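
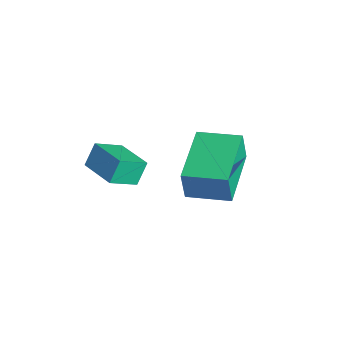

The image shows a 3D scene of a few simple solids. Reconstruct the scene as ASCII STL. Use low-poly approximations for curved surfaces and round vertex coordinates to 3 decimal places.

solid 
facet normal -0.782 0.622 0.029
outer loop
vertex -4.187 0.108 -1.007
vertex -3.299 1.216 -0.841
vertex -4.133 0.226 -2.08
endloop
endfacet
facet normal -0.621 -0.775 -0.116
outer loop
vertex -2.521 -1.056 -2.139
vertex -4.187 0.108 -1.007
vertex -4.133 0.226 -2.08
endloop
endfacet
facet normal -0.782 0.622 0.029
outer loop
vertex -4.133 0.226 -2.08
vertex -3.299 1.216 -0.841
vertex -3.245 1.334 -1.913
endloop
endfacet
facet normal 0.050 0.109 -0.993
outer loop
vertex -3.245 1.334 -1.913
vertex -2.521 -1.056 -2.139
vertex -4.133 0.226 -2.08
endloop
endfacet
facet normal -0.050 -0.109 0.993
outer loop
vertex -4.187 0.108 -1.007
vertex -1.687 -0.066 -0.9
vertex -3.299 1.216 -0.841
endloop
endfacet
facet normal -0.621 -0.775 -0.117
outer loop
vertex -2.575 -1.174 -1.067
vertex -4.187 0.108 -1.007
vertex -2.521 -1.056 -2.139
endloop
endfacet
facet normal -0.050 -0.109 0.993
outer loop
vertex -2.575 -1.174 -1.067
vertex -1.687 -0.066 -0.9
vertex -4.187 0.108 -1.007
endloop
endfacet
facet normal 0.621 0.775 0.117
outer loop
vertex -3.299 1.216 -0.841
vertex -1.687 -0.066 -0.9
vertex -3.245 1.334 -1.913
endloop
endfacet
facet normal 0.050 0.109 -0.993
outer loop
vertex -1.633 0.052 -1.973
vertex -2.521 -1.056 -2.139
vertex -3.245 1.334 -1.913
endloop
endfacet
facet normal 0.621 0.775 0.116
outer loop
vertex -3.245 1.334 -1.913
vertex -1.687 -0.066 -0.9
vertex -1.633 0.052 -1.973
endloop
endfacet
facet normal 0.782 -0.622 -0.029
outer loop
vertex -1.633 0.052 -1.973
vertex -2.575 -1.174 -1.067
vertex -2.521 -1.056 -2.139
endloop
endfacet
facet normal 0.782 -0.622 -0.029
outer loop
vertex -1.687 -0.066 -0.9
vertex -2.575 -1.174 -1.067
vertex -1.633 0.052 -1.973
endloop
endfacet
facet normal -0.962 -0.206 -0.178
outer loop
vertex -4.022 -3.606 -0.821
vertex -4.239 -3.174 -0.147
vertex -4.103 -2.712 -1.421
endloop
endfacet
facet normal 0.261 -0.522 -0.812
outer loop
vertex -2.861 -2.446 -1.193
vertex -4.022 -3.606 -0.821
vertex -4.103 -2.712 -1.421
endloop
endfacet
facet normal -0.962 -0.206 -0.177
outer loop
vertex -4.103 -2.712 -1.421
vertex -4.239 -3.174 -0.147
vertex -4.32 -2.279 -0.747
endloop
endfacet
facet normal -0.075 0.828 -0.556
outer loop
vertex -4.32 -2.279 -0.747
vertex -2.861 -2.446 -1.193
vertex -4.103 -2.712 -1.421
endloop
endfacet
facet normal 0.075 -0.828 0.555
outer loop
vertex -4.022 -3.606 -0.821
vertex -2.997 -2.908 0.081
vertex -4.239 -3.174 -0.147
endloop
endfacet
facet normal 0.260 -0.521 -0.813
outer loop
vertex -2.78 -3.341 -0.593
vertex -4.022 -3.606 -0.821
vertex -2.861 -2.446 -1.193
endloop
endfacet
facet normal 0.075 -0.828 0.556
outer loop
vertex -2.78 -3.341 -0.593
vertex -2.997 -2.908 0.081
vertex -4.022 -3.606 -0.821
endloop
endfacet
facet normal -0.261 0.521 0.813
outer loop
vertex -4.239 -3.174 -0.147
vertex -2.997 -2.908 0.081
vertex -4.32 -2.279 -0.747
endloop
endfacet
facet normal -0.075 0.828 -0.555
outer loop
vertex -3.078 -2.014 -0.519
vertex -2.861 -2.446 -1.193
vertex -4.32 -2.279 -0.747
endloop
endfacet
facet normal -0.260 0.522 0.812
outer loop
vertex -4.32 -2.279 -0.747
vertex -2.997 -2.908 0.081
vertex -3.078 -2.014 -0.519
endloop
endfacet
facet normal 0.962 0.206 0.178
outer loop
vertex -3.078 -2.014 -0.519
vertex -2.78 -3.341 -0.593
vertex -2.861 -2.446 -1.193
endloop
endfacet
facet normal 0.962 0.206 0.177
outer loop
vertex -2.997 -2.908 0.081
vertex -2.78 -3.341 -0.593
vertex -3.078 -2.014 -0.519
endloop
endfacet

endsolid


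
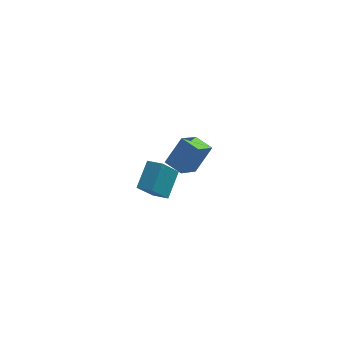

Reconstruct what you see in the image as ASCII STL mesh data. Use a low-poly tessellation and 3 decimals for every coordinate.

solid 
facet normal -0.497 -0.371 0.785
outer loop
vertex 0.751 -3.865 2.992
vertex -0.047 -3.365 2.723
vertex 0.237 -5.2 2.036
endloop
endfacet
facet normal 0.815 -0.510 0.275
outer loop
vertex 1.047 -4.595 0.757
vertex 0.751 -3.865 2.992
vertex 0.237 -5.2 2.036
endloop
endfacet
facet normal -0.497 -0.371 0.785
outer loop
vertex 0.237 -5.2 2.036
vertex -0.047 -3.365 2.723
vertex -0.561 -4.699 1.767
endloop
endfacet
facet normal -0.299 -0.775 -0.556
outer loop
vertex -0.561 -4.699 1.767
vertex 1.047 -4.595 0.757
vertex 0.237 -5.2 2.036
endloop
endfacet
facet normal 0.299 0.776 0.556
outer loop
vertex 0.751 -3.865 2.992
vertex 0.763 -2.76 1.444
vertex -0.047 -3.365 2.723
endloop
endfacet
facet normal 0.815 -0.511 0.275
outer loop
vertex 1.561 -3.261 1.713
vertex 0.751 -3.865 2.992
vertex 1.047 -4.595 0.757
endloop
endfacet
facet normal 0.299 0.775 0.556
outer loop
vertex 1.561 -3.261 1.713
vertex 0.763 -2.76 1.444
vertex 0.751 -3.865 2.992
endloop
endfacet
facet normal -0.815 0.511 -0.274
outer loop
vertex -0.047 -3.365 2.723
vertex 0.763 -2.76 1.444
vertex -0.561 -4.699 1.767
endloop
endfacet
facet normal -0.299 -0.776 -0.556
outer loop
vertex 0.249 -4.095 0.488
vertex 1.047 -4.595 0.757
vertex -0.561 -4.699 1.767
endloop
endfacet
facet normal -0.815 0.511 -0.275
outer loop
vertex -0.561 -4.699 1.767
vertex 0.763 -2.76 1.444
vertex 0.249 -4.095 0.488
endloop
endfacet
facet normal 0.497 0.371 -0.785
outer loop
vertex 0.249 -4.095 0.488
vertex 1.561 -3.261 1.713
vertex 1.047 -4.595 0.757
endloop
endfacet
facet normal 0.497 0.370 -0.785
outer loop
vertex 0.763 -2.76 1.444
vertex 1.561 -3.261 1.713
vertex 0.249 -4.095 0.488
endloop
endfacet
facet normal -0.745 0.648 0.160
outer loop
vertex 1.629 2.626 -1.159
vertex 2.412 3.766 -2.13
vertex 0.712 1.951 -2.693
endloop
endfacet
facet normal -0.464 -0.675 0.574
outer loop
vertex 1.628 1.154 -2.89
vertex 1.629 2.626 -1.159
vertex 0.712 1.951 -2.693
endloop
endfacet
facet normal -0.745 0.648 0.160
outer loop
vertex 0.712 1.951 -2.693
vertex 2.412 3.766 -2.13
vertex 1.495 3.091 -3.663
endloop
endfacet
facet normal -0.480 -0.353 -0.803
outer loop
vertex 1.495 3.091 -3.663
vertex 1.628 1.154 -2.89
vertex 0.712 1.951 -2.693
endloop
endfacet
facet normal 0.480 0.354 0.803
outer loop
vertex 1.629 2.626 -1.159
vertex 3.328 2.969 -2.327
vertex 2.412 3.766 -2.13
endloop
endfacet
facet normal -0.463 -0.675 0.574
outer loop
vertex 2.545 1.829 -1.357
vertex 1.629 2.626 -1.159
vertex 1.628 1.154 -2.89
endloop
endfacet
facet normal 0.481 0.353 0.803
outer loop
vertex 2.545 1.829 -1.357
vertex 3.328 2.969 -2.327
vertex 1.629 2.626 -1.159
endloop
endfacet
facet normal 0.464 0.675 -0.574
outer loop
vertex 2.412 3.766 -2.13
vertex 3.328 2.969 -2.327
vertex 1.495 3.091 -3.663
endloop
endfacet
facet normal -0.481 -0.353 -0.802
outer loop
vertex 2.411 2.294 -3.861
vertex 1.628 1.154 -2.89
vertex 1.495 3.091 -3.663
endloop
endfacet
facet normal 0.463 0.675 -0.574
outer loop
vertex 1.495 3.091 -3.663
vertex 3.328 2.969 -2.327
vertex 2.411 2.294 -3.861
endloop
endfacet
facet normal 0.745 -0.648 -0.160
outer loop
vertex 2.411 2.294 -3.861
vertex 2.545 1.829 -1.357
vertex 1.628 1.154 -2.89
endloop
endfacet
facet normal 0.745 -0.648 -0.160
outer loop
vertex 3.328 2.969 -2.327
vertex 2.545 1.829 -1.357
vertex 2.411 2.294 -3.861
endloop
endfacet

endsolid


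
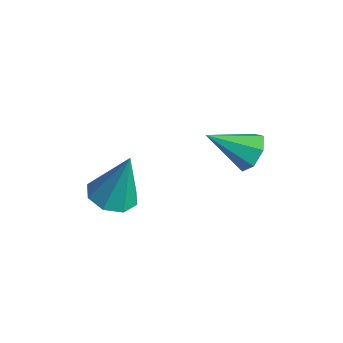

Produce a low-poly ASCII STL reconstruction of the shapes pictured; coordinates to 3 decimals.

solid 
facet normal -0.155 -0.253 -0.955
outer loop
vertex -0.347 -3.999 1.932
vertex -0.798 -3.311 1.823
vertex 0.005 -3.505 1.744
endloop
endfacet
facet normal 0.816 -0.439 0.375
outer loop
vertex -0.347 -3.999 1.932
vertex 0.005 -3.505 1.744
vertex -0.502 -2.829 3.637
endloop
endfacet
facet normal -0.155 -0.255 -0.954
outer loop
vertex 0.005 -3.505 1.744
vertex -0.798 -3.311 1.823
vertex -0.114 -2.897 1.601
endloop
endfacet
facet normal 0.958 0.229 0.175
outer loop
vertex 0.005 -3.505 1.744
vertex -0.114 -2.897 1.601
vertex -0.502 -2.829 3.637
endloop
endfacet
facet normal -0.156 -0.254 -0.955
outer loop
vertex -0.114 -2.897 1.601
vertex -0.798 -3.311 1.823
vertex -0.633 -2.532 1.589
endloop
endfacet
facet normal 0.572 0.816 0.082
outer loop
vertex -0.114 -2.897 1.601
vertex -0.633 -2.532 1.589
vertex -0.502 -2.829 3.637
endloop
endfacet
facet normal -0.156 -0.254 -0.955
outer loop
vertex -0.633 -2.532 1.589
vertex -0.798 -3.311 1.823
vertex -1.25 -2.623 1.714
endloop
endfacet
facet normal -0.115 0.982 0.150
outer loop
vertex -0.633 -2.532 1.589
vertex -1.25 -2.623 1.714
vertex -0.502 -2.829 3.637
endloop
endfacet
facet normal -0.156 -0.254 -0.954
outer loop
vertex -1.25 -2.623 1.714
vertex -0.798 -3.311 1.823
vertex -1.601 -3.117 1.903
endloop
endfacet
facet normal -0.700 0.628 0.340
outer loop
vertex -1.25 -2.623 1.714
vertex -1.601 -3.117 1.903
vertex -0.502 -2.829 3.637
endloop
endfacet
facet normal -0.156 -0.254 -0.955
outer loop
vertex -1.601 -3.117 1.903
vertex -0.798 -3.311 1.823
vertex -1.482 -3.725 2.045
endloop
endfacet
facet normal -0.841 -0.039 0.539
outer loop
vertex -1.601 -3.117 1.903
vertex -1.482 -3.725 2.045
vertex -0.502 -2.829 3.637
endloop
endfacet
facet normal -0.156 -0.254 -0.955
outer loop
vertex -1.482 -3.725 2.045
vertex -0.798 -3.311 1.823
vertex -0.963 -4.09 2.057
endloop
endfacet
facet normal -0.455 -0.626 0.633
outer loop
vertex -1.482 -3.725 2.045
vertex -0.963 -4.09 2.057
vertex -0.502 -2.829 3.637
endloop
endfacet
facet normal -0.156 -0.254 -0.955
outer loop
vertex -0.963 -4.09 2.057
vertex -0.798 -3.311 1.823
vertex -0.347 -3.999 1.932
endloop
endfacet
facet normal 0.232 -0.792 0.565
outer loop
vertex -0.963 -4.09 2.057
vertex -0.347 -3.999 1.932
vertex -0.502 -2.829 3.637
endloop
endfacet
facet normal 0.518 0.658 -0.547
outer loop
vertex 1.742 0.424 3.691
vertex 1.235 0.399 3.181
vertex 1.278 0.838 3.75
endloop
endfacet
facet normal 0.205 0.091 0.975
outer loop
vertex 1.742 0.424 3.691
vertex 1.278 0.838 3.75
vertex 0.385 -0.679 4.079
endloop
endfacet
facet normal 0.519 0.657 -0.546
outer loop
vertex 1.278 0.838 3.75
vertex 1.235 0.399 3.181
vertex 0.782 0.922 3.38
endloop
endfacet
facet normal -0.485 0.448 0.751
outer loop
vertex 1.278 0.838 3.75
vertex 0.782 0.922 3.38
vertex 0.385 -0.679 4.079
endloop
endfacet
facet normal 0.518 0.657 -0.548
outer loop
vertex 0.782 0.922 3.38
vertex 1.235 0.399 3.181
vertex 0.626 0.612 2.861
endloop
endfacet
facet normal -0.951 0.286 0.115
outer loop
vertex 0.782 0.922 3.38
vertex 0.626 0.612 2.861
vertex 0.385 -0.679 4.079
endloop
endfacet
facet normal 0.518 0.657 -0.548
outer loop
vertex 0.626 0.612 2.861
vertex 1.235 0.399 3.181
vertex 0.929 0.141 2.582
endloop
endfacet
facet normal -0.846 -0.273 -0.457
outer loop
vertex 0.626 0.612 2.861
vertex 0.929 0.141 2.582
vertex 0.385 -0.679 4.079
endloop
endfacet
facet normal 0.518 0.657 -0.548
outer loop
vertex 0.929 0.141 2.582
vertex 1.235 0.399 3.181
vertex 1.462 -0.135 2.755
endloop
endfacet
facet normal -0.246 -0.810 -0.533
outer loop
vertex 0.929 0.141 2.582
vertex 1.462 -0.135 2.755
vertex 0.385 -0.679 4.079
endloop
endfacet
facet normal 0.518 0.657 -0.548
outer loop
vertex 1.462 -0.135 2.755
vertex 1.235 0.399 3.181
vertex 1.824 -0.009 3.248
endloop
endfacet
facet normal 0.395 -0.917 -0.056
outer loop
vertex 1.462 -0.135 2.755
vertex 1.824 -0.009 3.248
vertex 0.385 -0.679 4.079
endloop
endfacet
facet normal 0.518 0.658 -0.547
outer loop
vertex 1.824 -0.009 3.248
vertex 1.235 0.399 3.181
vertex 1.742 0.424 3.691
endloop
endfacet
facet normal 0.596 -0.517 0.615
outer loop
vertex 1.824 -0.009 3.248
vertex 1.742 0.424 3.691
vertex 0.385 -0.679 4.079
endloop
endfacet

endsolid


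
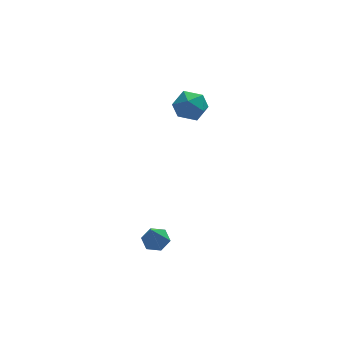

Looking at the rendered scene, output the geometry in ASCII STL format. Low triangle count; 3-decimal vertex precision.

solid 
facet normal 0.211 0.439 -0.873
outer loop
vertex -3.008 -3.5 -4.348
vertex -3.679 -3.215 -4.367
vertex -3.135 -2.846 -4.05
endloop
endfacet
facet normal 0.829 -0.091 0.552
outer loop
vertex -3.008 -3.5 -4.348
vertex -3.135 -2.846 -4.05
vertex -4.041 -3.965 -2.873
endloop
endfacet
facet normal 0.211 0.439 -0.873
outer loop
vertex -3.135 -2.846 -4.05
vertex -3.679 -3.215 -4.367
vertex -3.806 -2.561 -4.069
endloop
endfacet
facet normal 0.236 0.607 0.759
outer loop
vertex -3.135 -2.846 -4.05
vertex -3.806 -2.561 -4.069
vertex -4.041 -3.965 -2.873
endloop
endfacet
facet normal 0.212 0.439 -0.873
outer loop
vertex -3.806 -2.561 -4.069
vertex -3.679 -3.215 -4.367
vertex -4.351 -2.929 -4.386
endloop
endfacet
facet normal -0.665 0.546 0.510
outer loop
vertex -3.806 -2.561 -4.069
vertex -4.351 -2.929 -4.386
vertex -4.041 -3.965 -2.873
endloop
endfacet
facet normal 0.211 0.438 -0.874
outer loop
vertex -4.351 -2.929 -4.386
vertex -3.679 -3.215 -4.367
vertex -4.224 -3.584 -4.684
endloop
endfacet
facet normal -0.975 -0.214 0.054
outer loop
vertex -4.351 -2.929 -4.386
vertex -4.224 -3.584 -4.684
vertex -4.041 -3.965 -2.873
endloop
endfacet
facet normal 0.211 0.439 -0.873
outer loop
vertex -4.224 -3.584 -4.684
vertex -3.679 -3.215 -4.367
vertex -3.552 -3.869 -4.665
endloop
endfacet
facet normal -0.382 -0.911 -0.153
outer loop
vertex -4.224 -3.584 -4.684
vertex -3.552 -3.869 -4.665
vertex -4.041 -3.965 -2.873
endloop
endfacet
facet normal 0.211 0.439 -0.873
outer loop
vertex -3.552 -3.869 -4.665
vertex -3.679 -3.215 -4.367
vertex -3.008 -3.5 -4.348
endloop
endfacet
facet normal 0.520 -0.849 0.096
outer loop
vertex -3.552 -3.869 -4.665
vertex -3.008 -3.5 -4.348
vertex -4.041 -3.965 -2.873
endloop
endfacet
facet normal -0.723 0.570 0.390
outer loop
vertex -0.985 4.419 -0.236
vertex -1.436 3.572 0.166
vertex -0.726 4.095 0.719
endloop
endfacet
facet normal -0.110 0.932 0.346
outer loop
vertex -0.985 4.419 -0.236
vertex -0.726 4.095 0.719
vertex 0.012 4.425 0.064
endloop
endfacet
facet normal 0.096 0.937 -0.337
outer loop
vertex -0.985 4.419 -0.236
vertex 0.012 4.425 0.064
vertex -0.241 4.106 -0.894
endloop
endfacet
facet normal -0.390 0.578 -0.716
outer loop
vertex -0.985 4.419 -0.236
vertex -0.241 4.106 -0.894
vertex -1.137 3.579 -0.831
endloop
endfacet
facet normal -0.897 0.351 -0.267
outer loop
vertex -0.985 4.419 -0.236
vertex -1.137 3.579 -0.831
vertex -1.436 3.572 0.166
endloop
endfacet
facet normal 0.383 0.577 0.722
outer loop
vertex 0.012 4.425 0.064
vertex -0.726 4.095 0.719
vertex 0.177 3.581 0.651
endloop
endfacet
facet normal -0.611 -0.008 0.792
outer loop
vertex -0.726 4.095 0.719
vertex -1.436 3.572 0.166
vertex -0.719 3.054 0.714
endloop
endfacet
facet normal -0.892 -0.362 -0.270
outer loop
vertex -1.436 3.572 0.166
vertex -1.137 3.579 -0.831
vertex -0.972 2.735 -0.244
endloop
endfacet
facet normal -0.073 0.004 -0.997
outer loop
vertex -1.137 3.579 -0.831
vertex -0.241 4.106 -0.894
vertex -0.234 3.065 -0.899
endloop
endfacet
facet normal 0.715 0.584 -0.383
outer loop
vertex -0.241 4.106 -0.894
vertex 0.012 4.425 0.064
vertex 0.476 3.588 -0.346
endloop
endfacet
facet normal 0.390 -0.578 0.716
outer loop
vertex 0.025 2.741 0.056
vertex 0.177 3.581 0.651
vertex -0.719 3.054 0.714
endloop
endfacet
facet normal -0.096 -0.937 0.337
outer loop
vertex 0.025 2.741 0.056
vertex -0.719 3.054 0.714
vertex -0.972 2.735 -0.244
endloop
endfacet
facet normal 0.110 -0.932 -0.346
outer loop
vertex 0.025 2.741 0.056
vertex -0.972 2.735 -0.244
vertex -0.234 3.065 -0.899
endloop
endfacet
facet normal 0.723 -0.570 -0.390
outer loop
vertex 0.025 2.741 0.056
vertex -0.234 3.065 -0.899
vertex 0.476 3.588 -0.346
endloop
endfacet
facet normal 0.897 -0.351 0.267
outer loop
vertex 0.025 2.741 0.056
vertex 0.476 3.588 -0.346
vertex 0.177 3.581 0.651
endloop
endfacet
facet normal 0.073 -0.004 0.997
outer loop
vertex -0.719 3.054 0.714
vertex 0.177 3.581 0.651
vertex -0.726 4.095 0.719
endloop
endfacet
facet normal -0.715 -0.584 0.383
outer loop
vertex -0.972 2.735 -0.244
vertex -0.719 3.054 0.714
vertex -1.436 3.572 0.166
endloop
endfacet
facet normal -0.383 -0.577 -0.722
outer loop
vertex -0.234 3.065 -0.899
vertex -0.972 2.735 -0.244
vertex -1.137 3.579 -0.831
endloop
endfacet
facet normal 0.611 0.008 -0.792
outer loop
vertex 0.476 3.588 -0.346
vertex -0.234 3.065 -0.899
vertex -0.241 4.106 -0.894
endloop
endfacet
facet normal 0.892 0.362 0.270
outer loop
vertex 0.177 3.581 0.651
vertex 0.476 3.588 -0.346
vertex 0.012 4.425 0.064
endloop
endfacet

endsolid


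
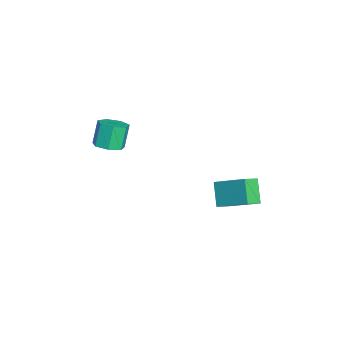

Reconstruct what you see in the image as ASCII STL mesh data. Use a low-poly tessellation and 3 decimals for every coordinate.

solid 
facet normal -0.599 0.659 -0.456
outer loop
vertex -0.177 3.327 -3.213
vertex 0.77 4.896 -2.188
vertex 0.855 3.462 -4.374
endloop
endfacet
facet normal -0.451 -0.747 -0.488
outer loop
vertex 1.49 2.764 -3.892
vertex -0.177 3.327 -3.213
vertex 0.855 3.462 -4.374
endloop
endfacet
facet normal -0.599 0.659 -0.455
outer loop
vertex 0.855 3.462 -4.374
vertex 0.77 4.896 -2.188
vertex 1.802 5.031 -3.35
endloop
endfacet
facet normal 0.661 0.087 -0.745
outer loop
vertex 1.802 5.031 -3.35
vertex 1.49 2.764 -3.892
vertex 0.855 3.462 -4.374
endloop
endfacet
facet normal -0.661 -0.087 0.745
outer loop
vertex -0.177 3.327 -3.213
vertex 1.405 4.198 -1.706
vertex 0.77 4.896 -2.188
endloop
endfacet
facet normal -0.451 -0.748 -0.487
outer loop
vertex 0.458 2.629 -2.73
vertex -0.177 3.327 -3.213
vertex 1.49 2.764 -3.892
endloop
endfacet
facet normal -0.662 -0.087 0.745
outer loop
vertex 0.458 2.629 -2.73
vertex 1.405 4.198 -1.706
vertex -0.177 3.327 -3.213
endloop
endfacet
facet normal 0.451 0.747 0.488
outer loop
vertex 0.77 4.896 -2.188
vertex 1.405 4.198 -1.706
vertex 1.802 5.031 -3.35
endloop
endfacet
facet normal 0.662 0.087 -0.745
outer loop
vertex 2.437 4.333 -2.867
vertex 1.49 2.764 -3.892
vertex 1.802 5.031 -3.35
endloop
endfacet
facet normal 0.451 0.748 0.488
outer loop
vertex 1.802 5.031 -3.35
vertex 1.405 4.198 -1.706
vertex 2.437 4.333 -2.867
endloop
endfacet
facet normal 0.599 -0.659 0.455
outer loop
vertex 2.437 4.333 -2.867
vertex 0.458 2.629 -2.73
vertex 1.49 2.764 -3.892
endloop
endfacet
facet normal 0.599 -0.659 0.456
outer loop
vertex 1.405 4.198 -1.706
vertex 0.458 2.629 -2.73
vertex 2.437 4.333 -2.867
endloop
endfacet
facet normal 0.371 -0.177 -0.912
outer loop
vertex 0.287 -2.872 -0.232
vertex -0.52 -2.884 -0.558
vertex 0.02 -2.207 -0.47
endloop
endfacet
facet normal 0.859 0.439 0.264
outer loop
vertex 0.287 -2.872 -0.232
vertex 0.02 -2.207 -0.47
vertex -0.274 -2.604 1.144
endloop
endfacet
facet normal 0.859 0.439 0.264
outer loop
vertex -0.274 -2.604 1.144
vertex 0.02 -2.207 -0.47
vertex -0.541 -1.939 0.906
endloop
endfacet
facet normal -0.371 0.177 0.911
outer loop
vertex -0.274 -2.604 1.144
vertex -0.541 -1.939 0.906
vertex -1.08 -2.616 0.818
endloop
endfacet
facet normal 0.371 -0.178 -0.911
outer loop
vertex 0.02 -2.207 -0.47
vertex -0.52 -2.884 -0.558
vertex -0.654 -2.052 -0.775
endloop
endfacet
facet normal 0.258 0.963 -0.082
outer loop
vertex 0.02 -2.207 -0.47
vertex -0.654 -2.052 -0.775
vertex -0.541 -1.939 0.906
endloop
endfacet
facet normal 0.259 0.962 -0.082
outer loop
vertex -0.541 -1.939 0.906
vertex -0.654 -2.052 -0.775
vertex -1.214 -1.784 0.602
endloop
endfacet
facet normal -0.371 0.177 0.912
outer loop
vertex -0.541 -1.939 0.906
vertex -1.214 -1.784 0.602
vertex -1.08 -2.616 0.818
endloop
endfacet
facet normal 0.371 -0.178 -0.911
outer loop
vertex -0.654 -2.052 -0.775
vertex -0.52 -2.884 -0.558
vertex -1.226 -2.523 -0.916
endloop
endfacet
facet normal -0.536 0.761 -0.366
outer loop
vertex -0.654 -2.052 -0.775
vertex -1.226 -2.523 -0.916
vertex -1.214 -1.784 0.602
endloop
endfacet
facet normal -0.536 0.761 -0.366
outer loop
vertex -1.214 -1.784 0.602
vertex -1.226 -2.523 -0.916
vertex -1.786 -2.255 0.461
endloop
endfacet
facet normal -0.371 0.177 0.912
outer loop
vertex -1.214 -1.784 0.602
vertex -1.786 -2.255 0.461
vertex -1.08 -2.616 0.818
endloop
endfacet
facet normal 0.371 -0.177 -0.911
outer loop
vertex -1.226 -2.523 -0.916
vertex -0.52 -2.884 -0.558
vertex -1.267 -3.266 -0.788
endloop
endfacet
facet normal -0.927 -0.013 -0.374
outer loop
vertex -1.226 -2.523 -0.916
vertex -1.267 -3.266 -0.788
vertex -1.786 -2.255 0.461
endloop
endfacet
facet normal -0.927 -0.013 -0.374
outer loop
vertex -1.786 -2.255 0.461
vertex -1.267 -3.266 -0.788
vertex -1.827 -2.998 0.589
endloop
endfacet
facet normal -0.370 0.178 0.912
outer loop
vertex -1.786 -2.255 0.461
vertex -1.827 -2.998 0.589
vertex -1.08 -2.616 0.818
endloop
endfacet
facet normal 0.371 -0.177 -0.911
outer loop
vertex -1.267 -3.266 -0.788
vertex -0.52 -2.884 -0.558
vertex -0.745 -3.721 -0.487
endloop
endfacet
facet normal -0.620 -0.778 -0.101
outer loop
vertex -1.267 -3.266 -0.788
vertex -0.745 -3.721 -0.487
vertex -1.827 -2.998 0.589
endloop
endfacet
facet normal -0.620 -0.778 -0.101
outer loop
vertex -1.827 -2.998 0.589
vertex -0.745 -3.721 -0.487
vertex -1.305 -3.453 0.89
endloop
endfacet
facet normal -0.370 0.178 0.912
outer loop
vertex -1.827 -2.998 0.589
vertex -1.305 -3.453 0.89
vertex -1.08 -2.616 0.818
endloop
endfacet
facet normal 0.371 -0.177 -0.912
outer loop
vertex -0.745 -3.721 -0.487
vertex -0.52 -2.884 -0.558
vertex -0.054 -3.546 -0.24
endloop
endfacet
facet normal 0.153 -0.956 0.249
outer loop
vertex -0.745 -3.721 -0.487
vertex -0.054 -3.546 -0.24
vertex -1.305 -3.453 0.89
endloop
endfacet
facet normal 0.153 -0.956 0.249
outer loop
vertex -1.305 -3.453 0.89
vertex -0.054 -3.546 -0.24
vertex -0.614 -3.278 1.137
endloop
endfacet
facet normal -0.371 0.178 0.911
outer loop
vertex -1.305 -3.453 0.89
vertex -0.614 -3.278 1.137
vertex -1.08 -2.616 0.818
endloop
endfacet
facet normal 0.371 -0.177 -0.912
outer loop
vertex -0.054 -3.546 -0.24
vertex -0.52 -2.884 -0.558
vertex 0.287 -2.872 -0.232
endloop
endfacet
facet normal 0.812 -0.415 0.411
outer loop
vertex -0.054 -3.546 -0.24
vertex 0.287 -2.872 -0.232
vertex -0.614 -3.278 1.137
endloop
endfacet
facet normal 0.812 -0.414 0.412
outer loop
vertex -0.614 -3.278 1.137
vertex 0.287 -2.872 -0.232
vertex -0.274 -2.604 1.144
endloop
endfacet
facet normal -0.371 0.178 0.911
outer loop
vertex -0.614 -3.278 1.137
vertex -0.274 -2.604 1.144
vertex -1.08 -2.616 0.818
endloop
endfacet

endsolid


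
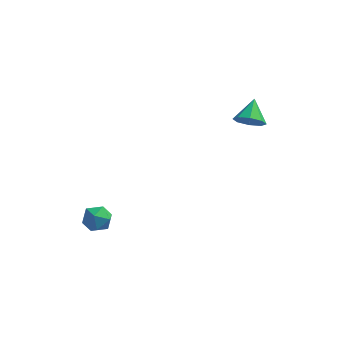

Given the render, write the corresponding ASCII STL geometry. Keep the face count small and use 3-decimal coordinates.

solid 
facet normal -0.259 0.687 0.679
outer loop
vertex -3.937 -3.014 -1.007
vertex -4.374 -3.647 -0.533
vertex -3.501 -3.481 -0.368
endloop
endfacet
facet normal 0.364 0.853 0.374
outer loop
vertex -3.937 -3.014 -1.007
vertex -3.501 -3.481 -0.368
vertex -3.095 -3.308 -1.157
endloop
endfacet
facet normal 0.259 0.908 -0.328
outer loop
vertex -3.937 -3.014 -1.007
vertex -3.095 -3.308 -1.157
vertex -3.717 -3.367 -1.81
endloop
endfacet
facet normal -0.430 0.777 -0.459
outer loop
vertex -3.937 -3.014 -1.007
vertex -3.717 -3.367 -1.81
vertex -4.508 -3.577 -1.425
endloop
endfacet
facet normal -0.751 0.640 0.163
outer loop
vertex -3.937 -3.014 -1.007
vertex -4.508 -3.577 -1.425
vertex -4.374 -3.647 -0.533
endloop
endfacet
facet normal 0.815 0.312 0.488
outer loop
vertex -3.095 -3.308 -1.157
vertex -3.501 -3.481 -0.368
vertex -3.012 -4.123 -0.775
endloop
endfacet
facet normal -0.193 0.043 0.980
outer loop
vertex -3.501 -3.481 -0.368
vertex -4.374 -3.647 -0.533
vertex -3.803 -4.333 -0.39
endloop
endfacet
facet normal -0.989 -0.032 0.146
outer loop
vertex -4.374 -3.647 -0.533
vertex -4.508 -3.577 -1.425
vertex -4.425 -4.392 -1.043
endloop
endfacet
facet normal -0.470 0.189 -0.862
outer loop
vertex -4.508 -3.577 -1.425
vertex -3.717 -3.367 -1.81
vertex -4.019 -4.219 -1.832
endloop
endfacet
facet normal 0.645 0.401 -0.651
outer loop
vertex -3.717 -3.367 -1.81
vertex -3.095 -3.308 -1.157
vertex -3.146 -4.053 -1.667
endloop
endfacet
facet normal 0.430 -0.777 0.459
outer loop
vertex -3.583 -4.686 -1.193
vertex -3.012 -4.123 -0.775
vertex -3.803 -4.333 -0.39
endloop
endfacet
facet normal -0.259 -0.908 0.328
outer loop
vertex -3.583 -4.686 -1.193
vertex -3.803 -4.333 -0.39
vertex -4.425 -4.392 -1.043
endloop
endfacet
facet normal -0.364 -0.853 -0.374
outer loop
vertex -3.583 -4.686 -1.193
vertex -4.425 -4.392 -1.043
vertex -4.019 -4.219 -1.832
endloop
endfacet
facet normal 0.259 -0.687 -0.679
outer loop
vertex -3.583 -4.686 -1.193
vertex -4.019 -4.219 -1.832
vertex -3.146 -4.053 -1.667
endloop
endfacet
facet normal 0.751 -0.640 -0.163
outer loop
vertex -3.583 -4.686 -1.193
vertex -3.146 -4.053 -1.667
vertex -3.012 -4.123 -0.775
endloop
endfacet
facet normal 0.470 -0.189 0.862
outer loop
vertex -3.803 -4.333 -0.39
vertex -3.012 -4.123 -0.775
vertex -3.501 -3.481 -0.368
endloop
endfacet
facet normal -0.645 -0.401 0.651
outer loop
vertex -4.425 -4.392 -1.043
vertex -3.803 -4.333 -0.39
vertex -4.374 -3.647 -0.533
endloop
endfacet
facet normal -0.815 -0.312 -0.488
outer loop
vertex -4.019 -4.219 -1.832
vertex -4.425 -4.392 -1.043
vertex -4.508 -3.577 -1.425
endloop
endfacet
facet normal 0.193 -0.043 -0.980
outer loop
vertex -3.146 -4.053 -1.667
vertex -4.019 -4.219 -1.832
vertex -3.717 -3.367 -1.81
endloop
endfacet
facet normal 0.989 0.032 -0.146
outer loop
vertex -3.012 -4.123 -0.775
vertex -3.146 -4.053 -1.667
vertex -3.095 -3.308 -1.157
endloop
endfacet
facet normal -0.048 -0.827 -0.560
outer loop
vertex 3.963 1.962 2.728
vertex 3.384 1.592 3.324
vertex 3.298 2.104 2.576
endloop
endfacet
facet normal 0.281 0.859 -0.427
outer loop
vertex 3.963 1.962 2.728
vertex 3.298 2.104 2.576
vertex 3.456 2.848 4.176
endloop
endfacet
facet normal -0.048 -0.827 -0.560
outer loop
vertex 3.298 2.104 2.576
vertex 3.384 1.592 3.324
vertex 2.683 1.945 2.863
endloop
endfacet
facet normal -0.387 0.850 -0.357
outer loop
vertex 3.298 2.104 2.576
vertex 2.683 1.945 2.863
vertex 3.456 2.848 4.176
endloop
endfacet
facet normal -0.048 -0.827 -0.560
outer loop
vertex 2.683 1.945 2.863
vertex 3.384 1.592 3.324
vertex 2.479 1.58 3.419
endloop
endfacet
facet normal -0.812 0.578 0.081
outer loop
vertex 2.683 1.945 2.863
vertex 2.479 1.58 3.419
vertex 3.456 2.848 4.176
endloop
endfacet
facet normal -0.048 -0.826 -0.561
outer loop
vertex 2.479 1.58 3.419
vertex 3.384 1.592 3.324
vertex 2.804 1.221 3.92
endloop
endfacet
facet normal -0.750 0.201 0.630
outer loop
vertex 2.479 1.58 3.419
vertex 2.804 1.221 3.92
vertex 3.456 2.848 4.176
endloop
endfacet
facet normal -0.048 -0.826 -0.561
outer loop
vertex 2.804 1.221 3.92
vertex 3.384 1.592 3.324
vertex 3.469 1.08 4.071
endloop
endfacet
facet normal -0.233 -0.059 0.971
outer loop
vertex 2.804 1.221 3.92
vertex 3.469 1.08 4.071
vertex 3.456 2.848 4.176
endloop
endfacet
facet normal -0.049 -0.826 -0.561
outer loop
vertex 3.469 1.08 4.071
vertex 3.384 1.592 3.324
vertex 4.084 1.238 3.785
endloop
endfacet
facet normal 0.432 -0.050 0.901
outer loop
vertex 3.469 1.08 4.071
vertex 4.084 1.238 3.785
vertex 3.456 2.848 4.176
endloop
endfacet
facet normal -0.048 -0.826 -0.561
outer loop
vertex 4.084 1.238 3.785
vertex 3.384 1.592 3.324
vertex 4.288 1.604 3.229
endloop
endfacet
facet normal 0.859 0.223 0.462
outer loop
vertex 4.084 1.238 3.785
vertex 4.288 1.604 3.229
vertex 3.456 2.848 4.176
endloop
endfacet
facet normal -0.048 -0.827 -0.560
outer loop
vertex 4.288 1.604 3.229
vertex 3.384 1.592 3.324
vertex 3.963 1.962 2.728
endloop
endfacet
facet normal 0.796 0.599 -0.088
outer loop
vertex 4.288 1.604 3.229
vertex 3.963 1.962 2.728
vertex 3.456 2.848 4.176
endloop
endfacet

endsolid


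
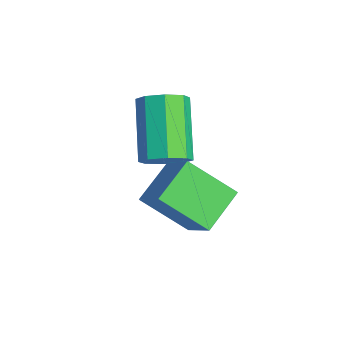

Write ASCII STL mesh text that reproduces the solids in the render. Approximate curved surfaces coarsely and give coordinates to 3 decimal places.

solid 
facet normal 0.756 -0.258 -0.602
outer loop
vertex 1.961 -2.591 1.937
vertex 1.588 -2.495 1.427
vertex 1.986 -2.131 1.771
endloop
endfacet
facet normal 0.653 0.225 0.723
outer loop
vertex 1.961 -2.591 1.937
vertex 1.986 -2.131 1.771
vertex 0.646 -2.142 2.984
endloop
endfacet
facet normal 0.653 0.225 0.723
outer loop
vertex 0.646 -2.142 2.984
vertex 1.986 -2.131 1.771
vertex 0.671 -1.682 2.818
endloop
endfacet
facet normal -0.756 0.258 0.602
outer loop
vertex 0.646 -2.142 2.984
vertex 0.671 -1.682 2.818
vertex 0.272 -2.045 2.473
endloop
endfacet
facet normal 0.756 -0.259 -0.601
outer loop
vertex 1.986 -2.131 1.771
vertex 1.588 -2.495 1.427
vertex 1.778 -1.884 1.403
endloop
endfacet
facet normal 0.498 0.824 0.272
outer loop
vertex 1.986 -2.131 1.771
vertex 1.778 -1.884 1.403
vertex 0.671 -1.682 2.818
endloop
endfacet
facet normal 0.497 0.824 0.271
outer loop
vertex 0.671 -1.682 2.818
vertex 1.778 -1.884 1.403
vertex 0.462 -1.435 2.45
endloop
endfacet
facet normal -0.755 0.258 0.602
outer loop
vertex 0.671 -1.682 2.818
vertex 0.462 -1.435 2.45
vertex 0.272 -2.045 2.473
endloop
endfacet
facet normal 0.756 -0.259 -0.602
outer loop
vertex 1.778 -1.884 1.403
vertex 1.588 -2.495 1.427
vertex 1.458 -1.995 1.049
endloop
endfacet
facet normal 0.050 0.939 -0.340
outer loop
vertex 1.778 -1.884 1.403
vertex 1.458 -1.995 1.049
vertex 0.462 -1.435 2.45
endloop
endfacet
facet normal 0.052 0.939 -0.339
outer loop
vertex 0.462 -1.435 2.45
vertex 1.458 -1.995 1.049
vertex 0.143 -1.545 2.096
endloop
endfacet
facet normal -0.756 0.258 0.601
outer loop
vertex 0.462 -1.435 2.45
vertex 0.143 -1.545 2.096
vertex 0.272 -2.045 2.473
endloop
endfacet
facet normal 0.755 -0.259 -0.602
outer loop
vertex 1.458 -1.995 1.049
vertex 1.588 -2.495 1.427
vertex 1.214 -2.398 0.916
endloop
endfacet
facet normal -0.425 0.505 -0.751
outer loop
vertex 1.458 -1.995 1.049
vertex 1.214 -2.398 0.916
vertex 0.143 -1.545 2.096
endloop
endfacet
facet normal -0.426 0.504 -0.751
outer loop
vertex 0.143 -1.545 2.096
vertex 1.214 -2.398 0.916
vertex -0.101 -1.949 1.963
endloop
endfacet
facet normal -0.756 0.259 0.601
outer loop
vertex 0.143 -1.545 2.096
vertex -0.101 -1.949 1.963
vertex 0.272 -2.045 2.473
endloop
endfacet
facet normal 0.756 -0.258 -0.602
outer loop
vertex 1.214 -2.398 0.916
vertex 1.588 -2.495 1.427
vertex 1.189 -2.858 1.082
endloop
endfacet
facet normal -0.653 -0.225 -0.723
outer loop
vertex 1.214 -2.398 0.916
vertex 1.189 -2.858 1.082
vertex -0.101 -1.949 1.963
endloop
endfacet
facet normal -0.653 -0.225 -0.723
outer loop
vertex -0.101 -1.949 1.963
vertex 1.189 -2.858 1.082
vertex -0.126 -2.409 2.129
endloop
endfacet
facet normal -0.756 0.258 0.602
outer loop
vertex -0.101 -1.949 1.963
vertex -0.126 -2.409 2.129
vertex 0.272 -2.045 2.473
endloop
endfacet
facet normal 0.755 -0.258 -0.602
outer loop
vertex 1.189 -2.858 1.082
vertex 1.588 -2.495 1.427
vertex 1.398 -3.105 1.45
endloop
endfacet
facet normal -0.497 -0.824 -0.271
outer loop
vertex 1.189 -2.858 1.082
vertex 1.398 -3.105 1.45
vertex -0.126 -2.409 2.129
endloop
endfacet
facet normal -0.497 -0.824 -0.272
outer loop
vertex -0.126 -2.409 2.129
vertex 1.398 -3.105 1.45
vertex 0.082 -2.656 2.497
endloop
endfacet
facet normal -0.756 0.259 0.601
outer loop
vertex -0.126 -2.409 2.129
vertex 0.082 -2.656 2.497
vertex 0.272 -2.045 2.473
endloop
endfacet
facet normal 0.756 -0.258 -0.601
outer loop
vertex 1.398 -3.105 1.45
vertex 1.588 -2.495 1.427
vertex 1.717 -2.995 1.804
endloop
endfacet
facet normal -0.051 -0.940 0.338
outer loop
vertex 1.398 -3.105 1.45
vertex 1.717 -2.995 1.804
vertex 0.082 -2.656 2.497
endloop
endfacet
facet normal -0.051 -0.939 0.340
outer loop
vertex 0.082 -2.656 2.497
vertex 1.717 -2.995 1.804
vertex 0.402 -2.545 2.851
endloop
endfacet
facet normal -0.756 0.259 0.602
outer loop
vertex 0.082 -2.656 2.497
vertex 0.402 -2.545 2.851
vertex 0.272 -2.045 2.473
endloop
endfacet
facet normal 0.756 -0.259 -0.601
outer loop
vertex 1.717 -2.995 1.804
vertex 1.588 -2.495 1.427
vertex 1.961 -2.591 1.937
endloop
endfacet
facet normal 0.426 -0.504 0.751
outer loop
vertex 1.717 -2.995 1.804
vertex 1.961 -2.591 1.937
vertex 0.402 -2.545 2.851
endloop
endfacet
facet normal 0.425 -0.505 0.751
outer loop
vertex 0.402 -2.545 2.851
vertex 1.961 -2.591 1.937
vertex 0.646 -2.142 2.984
endloop
endfacet
facet normal -0.755 0.259 0.602
outer loop
vertex 0.402 -2.545 2.851
vertex 0.646 -2.142 2.984
vertex 0.272 -2.045 2.473
endloop
endfacet
facet normal -0.705 -0.038 -0.708
outer loop
vertex 1.318 -2.353 1.042
vertex 2.086 -1.432 0.227
vertex 1.888 -3.287 0.524
endloop
endfacet
facet normal -0.529 -0.635 0.562
outer loop
vertex 2.974 -3.228 1.613
vertex 1.318 -2.353 1.042
vertex 1.888 -3.287 0.524
endloop
endfacet
facet normal -0.706 -0.038 -0.707
outer loop
vertex 1.888 -3.287 0.524
vertex 2.086 -1.432 0.227
vertex 2.655 -2.365 -0.291
endloop
endfacet
facet normal 0.471 -0.771 -0.428
outer loop
vertex 2.655 -2.365 -0.291
vertex 2.974 -3.228 1.613
vertex 1.888 -3.287 0.524
endloop
endfacet
facet normal -0.471 0.771 0.428
outer loop
vertex 1.318 -2.353 1.042
vertex 3.172 -1.373 1.316
vertex 2.086 -1.432 0.227
endloop
endfacet
facet normal -0.529 -0.635 0.562
outer loop
vertex 2.405 -2.295 2.131
vertex 1.318 -2.353 1.042
vertex 2.974 -3.228 1.613
endloop
endfacet
facet normal -0.471 0.771 0.429
outer loop
vertex 2.405 -2.295 2.131
vertex 3.172 -1.373 1.316
vertex 1.318 -2.353 1.042
endloop
endfacet
facet normal 0.529 0.635 -0.562
outer loop
vertex 2.086 -1.432 0.227
vertex 3.172 -1.373 1.316
vertex 2.655 -2.365 -0.291
endloop
endfacet
facet normal 0.470 -0.771 -0.428
outer loop
vertex 3.742 -2.307 0.798
vertex 2.974 -3.228 1.613
vertex 2.655 -2.365 -0.291
endloop
endfacet
facet normal 0.530 0.635 -0.562
outer loop
vertex 2.655 -2.365 -0.291
vertex 3.172 -1.373 1.316
vertex 3.742 -2.307 0.798
endloop
endfacet
facet normal 0.706 0.038 0.707
outer loop
vertex 3.742 -2.307 0.798
vertex 2.405 -2.295 2.131
vertex 2.974 -3.228 1.613
endloop
endfacet
facet normal 0.706 0.038 0.707
outer loop
vertex 3.172 -1.373 1.316
vertex 2.405 -2.295 2.131
vertex 3.742 -2.307 0.798
endloop
endfacet

endsolid


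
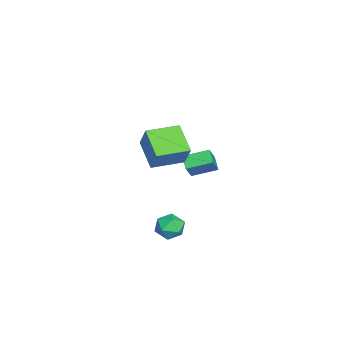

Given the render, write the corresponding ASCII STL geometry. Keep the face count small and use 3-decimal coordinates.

solid 
facet normal -0.455 0.861 -0.228
outer loop
vertex 3.972 0.111 -1.001
vertex 3.232 -0.186 -0.647
vertex 3.807 0.248 -0.155
endloop
endfacet
facet normal 0.241 0.964 -0.109
outer loop
vertex 3.972 0.111 -1.001
vertex 3.807 0.248 -0.155
vertex 4.609 0.019 -0.411
endloop
endfacet
facet normal 0.607 0.556 -0.568
outer loop
vertex 3.972 0.111 -1.001
vertex 4.609 0.019 -0.411
vertex 4.529 -0.558 -1.061
endloop
endfacet
facet normal 0.137 0.201 -0.970
outer loop
vertex 3.972 0.111 -1.001
vertex 4.529 -0.558 -1.061
vertex 3.678 -0.684 -1.207
endloop
endfacet
facet normal -0.520 0.389 -0.760
outer loop
vertex 3.972 0.111 -1.001
vertex 3.678 -0.684 -1.207
vertex 3.232 -0.186 -0.647
endloop
endfacet
facet normal 0.387 0.738 0.552
outer loop
vertex 4.609 0.019 -0.411
vertex 3.807 0.248 -0.155
vertex 4.262 -0.336 0.307
endloop
endfacet
facet normal -0.738 0.571 0.359
outer loop
vertex 3.807 0.248 -0.155
vertex 3.232 -0.186 -0.647
vertex 3.411 -0.462 0.161
endloop
endfacet
facet normal -0.844 -0.191 -0.502
outer loop
vertex 3.232 -0.186 -0.647
vertex 3.678 -0.684 -1.207
vertex 3.331 -1.039 -0.489
endloop
endfacet
facet normal 0.218 -0.496 -0.841
outer loop
vertex 3.678 -0.684 -1.207
vertex 4.529 -0.558 -1.061
vertex 4.133 -1.268 -0.745
endloop
endfacet
facet normal 0.979 0.078 -0.190
outer loop
vertex 4.529 -0.558 -1.061
vertex 4.609 0.019 -0.411
vertex 4.708 -0.834 -0.253
endloop
endfacet
facet normal -0.137 -0.201 0.970
outer loop
vertex 3.968 -1.131 0.101
vertex 4.262 -0.336 0.307
vertex 3.411 -0.462 0.161
endloop
endfacet
facet normal -0.607 -0.556 0.568
outer loop
vertex 3.968 -1.131 0.101
vertex 3.411 -0.462 0.161
vertex 3.331 -1.039 -0.489
endloop
endfacet
facet normal -0.241 -0.964 0.109
outer loop
vertex 3.968 -1.131 0.101
vertex 3.331 -1.039 -0.489
vertex 4.133 -1.268 -0.745
endloop
endfacet
facet normal 0.455 -0.861 0.228
outer loop
vertex 3.968 -1.131 0.101
vertex 4.133 -1.268 -0.745
vertex 4.708 -0.834 -0.253
endloop
endfacet
facet normal 0.520 -0.389 0.760
outer loop
vertex 3.968 -1.131 0.101
vertex 4.708 -0.834 -0.253
vertex 4.262 -0.336 0.307
endloop
endfacet
facet normal -0.218 0.496 0.841
outer loop
vertex 3.411 -0.462 0.161
vertex 4.262 -0.336 0.307
vertex 3.807 0.248 -0.155
endloop
endfacet
facet normal -0.979 -0.078 0.190
outer loop
vertex 3.331 -1.039 -0.489
vertex 3.411 -0.462 0.161
vertex 3.232 -0.186 -0.647
endloop
endfacet
facet normal -0.387 -0.738 -0.552
outer loop
vertex 4.133 -1.268 -0.745
vertex 3.331 -1.039 -0.489
vertex 3.678 -0.684 -1.207
endloop
endfacet
facet normal 0.738 -0.571 -0.359
outer loop
vertex 4.708 -0.834 -0.253
vertex 4.133 -1.268 -0.745
vertex 4.529 -0.558 -1.061
endloop
endfacet
facet normal 0.844 0.191 0.502
outer loop
vertex 4.262 -0.336 0.307
vertex 4.708 -0.834 -0.253
vertex 4.609 0.019 -0.411
endloop
endfacet
facet normal -0.748 -0.388 0.539
outer loop
vertex 0.832 -2.098 4.695
vertex -0.031 -0.429 4.7
vertex 0.046 -2.501 3.313
endloop
endfacet
facet normal 0.460 -0.888 -0.002
outer loop
vertex 1.451 -1.771 2.3
vertex 0.832 -2.098 4.695
vertex 0.046 -2.501 3.313
endloop
endfacet
facet normal -0.747 -0.389 0.539
outer loop
vertex 0.046 -2.501 3.313
vertex -0.031 -0.429 4.7
vertex -0.818 -0.832 3.318
endloop
endfacet
facet normal -0.480 -0.246 -0.842
outer loop
vertex -0.818 -0.832 3.318
vertex 1.451 -1.771 2.3
vertex 0.046 -2.501 3.313
endloop
endfacet
facet normal 0.480 0.246 0.842
outer loop
vertex 0.832 -2.098 4.695
vertex 1.374 0.301 3.687
vertex -0.031 -0.429 4.7
endloop
endfacet
facet normal 0.459 -0.888 -0.003
outer loop
vertex 2.238 -1.368 3.682
vertex 0.832 -2.098 4.695
vertex 1.451 -1.771 2.3
endloop
endfacet
facet normal 0.479 0.246 0.842
outer loop
vertex 2.238 -1.368 3.682
vertex 1.374 0.301 3.687
vertex 0.832 -2.098 4.695
endloop
endfacet
facet normal -0.460 0.888 0.003
outer loop
vertex -0.031 -0.429 4.7
vertex 1.374 0.301 3.687
vertex -0.818 -0.832 3.318
endloop
endfacet
facet normal -0.480 -0.245 -0.842
outer loop
vertex 0.588 -0.102 2.305
vertex 1.451 -1.771 2.3
vertex -0.818 -0.832 3.318
endloop
endfacet
facet normal -0.459 0.888 0.002
outer loop
vertex -0.818 -0.832 3.318
vertex 1.374 0.301 3.687
vertex 0.588 -0.102 2.305
endloop
endfacet
facet normal 0.748 0.388 -0.539
outer loop
vertex 0.588 -0.102 2.305
vertex 2.238 -1.368 3.682
vertex 1.451 -1.771 2.3
endloop
endfacet
facet normal 0.748 0.389 -0.539
outer loop
vertex 1.374 0.301 3.687
vertex 2.238 -1.368 3.682
vertex 0.588 -0.102 2.305
endloop
endfacet
facet normal -0.817 -0.271 0.510
outer loop
vertex -3.171 -0.598 0.444
vertex -3.354 0.854 0.923
vertex -3.866 -0.36 -0.543
endloop
endfacet
facet normal 0.119 -0.943 -0.311
outer loop
vertex -3.066 -0.094 -1.043
vertex -3.171 -0.598 0.444
vertex -3.866 -0.36 -0.543
endloop
endfacet
facet normal -0.817 -0.271 0.510
outer loop
vertex -3.866 -0.36 -0.543
vertex -3.354 0.854 0.923
vertex -4.049 1.092 -0.064
endloop
endfacet
facet normal -0.565 0.193 -0.802
outer loop
vertex -4.049 1.092 -0.064
vertex -3.066 -0.094 -1.043
vertex -3.866 -0.36 -0.543
endloop
endfacet
facet normal 0.565 -0.193 0.802
outer loop
vertex -3.171 -0.598 0.444
vertex -2.554 1.12 0.423
vertex -3.354 0.854 0.923
endloop
endfacet
facet normal 0.119 -0.943 -0.311
outer loop
vertex -2.371 -0.332 -0.056
vertex -3.171 -0.598 0.444
vertex -3.066 -0.094 -1.043
endloop
endfacet
facet normal 0.565 -0.193 0.802
outer loop
vertex -2.371 -0.332 -0.056
vertex -2.554 1.12 0.423
vertex -3.171 -0.598 0.444
endloop
endfacet
facet normal -0.119 0.943 0.311
outer loop
vertex -3.354 0.854 0.923
vertex -2.554 1.12 0.423
vertex -4.049 1.092 -0.064
endloop
endfacet
facet normal -0.565 0.193 -0.802
outer loop
vertex -3.249 1.358 -0.564
vertex -3.066 -0.094 -1.043
vertex -4.049 1.092 -0.064
endloop
endfacet
facet normal -0.119 0.943 0.311
outer loop
vertex -4.049 1.092 -0.064
vertex -2.554 1.12 0.423
vertex -3.249 1.358 -0.564
endloop
endfacet
facet normal 0.817 0.271 -0.510
outer loop
vertex -3.249 1.358 -0.564
vertex -2.371 -0.332 -0.056
vertex -3.066 -0.094 -1.043
endloop
endfacet
facet normal 0.817 0.271 -0.510
outer loop
vertex -2.554 1.12 0.423
vertex -2.371 -0.332 -0.056
vertex -3.249 1.358 -0.564
endloop
endfacet

endsolid


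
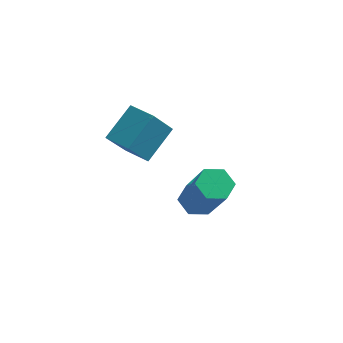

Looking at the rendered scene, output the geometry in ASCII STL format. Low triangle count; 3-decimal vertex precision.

solid 
facet normal -0.433 0.382 -0.816
outer loop
vertex 2.042 0.242 -4.667
vertex 1.556 0.488 -4.294
vertex 2.096 0.849 -4.412
endloop
endfacet
facet normal 0.898 0.100 -0.429
outer loop
vertex 2.042 0.242 -4.667
vertex 2.096 0.849 -4.412
vertex 2.99 -0.594 -2.879
endloop
endfacet
facet normal 0.898 0.100 -0.429
outer loop
vertex 2.99 -0.594 -2.879
vertex 2.096 0.849 -4.412
vertex 3.044 0.013 -2.624
endloop
endfacet
facet normal 0.433 -0.382 0.816
outer loop
vertex 2.99 -0.594 -2.879
vertex 3.044 0.013 -2.624
vertex 2.504 -0.348 -2.506
endloop
endfacet
facet normal -0.434 0.382 -0.816
outer loop
vertex 2.096 0.849 -4.412
vertex 1.556 0.488 -4.294
vertex 1.61 1.094 -4.039
endloop
endfacet
facet normal 0.519 0.846 0.120
outer loop
vertex 2.096 0.849 -4.412
vertex 1.61 1.094 -4.039
vertex 3.044 0.013 -2.624
endloop
endfacet
facet normal 0.519 0.846 0.120
outer loop
vertex 3.044 0.013 -2.624
vertex 1.61 1.094 -4.039
vertex 2.558 0.258 -2.251
endloop
endfacet
facet normal 0.434 -0.382 0.816
outer loop
vertex 3.044 0.013 -2.624
vertex 2.558 0.258 -2.251
vertex 2.504 -0.348 -2.506
endloop
endfacet
facet normal -0.433 0.382 -0.816
outer loop
vertex 1.61 1.094 -4.039
vertex 1.556 0.488 -4.294
vertex 1.07 0.734 -3.921
endloop
endfacet
facet normal -0.377 0.746 0.549
outer loop
vertex 1.61 1.094 -4.039
vertex 1.07 0.734 -3.921
vertex 2.558 0.258 -2.251
endloop
endfacet
facet normal -0.377 0.746 0.549
outer loop
vertex 2.558 0.258 -2.251
vertex 1.07 0.734 -3.921
vertex 2.018 -0.102 -2.133
endloop
endfacet
facet normal 0.433 -0.382 0.816
outer loop
vertex 2.558 0.258 -2.251
vertex 2.018 -0.102 -2.133
vertex 2.504 -0.348 -2.506
endloop
endfacet
facet normal -0.433 0.382 -0.816
outer loop
vertex 1.07 0.734 -3.921
vertex 1.556 0.488 -4.294
vertex 1.016 0.127 -4.176
endloop
endfacet
facet normal -0.898 -0.100 0.429
outer loop
vertex 1.07 0.734 -3.921
vertex 1.016 0.127 -4.176
vertex 2.018 -0.102 -2.133
endloop
endfacet
facet normal -0.898 -0.100 0.429
outer loop
vertex 2.018 -0.102 -2.133
vertex 1.016 0.127 -4.176
vertex 1.964 -0.709 -2.388
endloop
endfacet
facet normal 0.433 -0.382 0.816
outer loop
vertex 2.018 -0.102 -2.133
vertex 1.964 -0.709 -2.388
vertex 2.504 -0.348 -2.506
endloop
endfacet
facet normal -0.434 0.382 -0.816
outer loop
vertex 1.016 0.127 -4.176
vertex 1.556 0.488 -4.294
vertex 1.502 -0.118 -4.549
endloop
endfacet
facet normal -0.519 -0.846 -0.120
outer loop
vertex 1.016 0.127 -4.176
vertex 1.502 -0.118 -4.549
vertex 1.964 -0.709 -2.388
endloop
endfacet
facet normal -0.519 -0.846 -0.120
outer loop
vertex 1.964 -0.709 -2.388
vertex 1.502 -0.118 -4.549
vertex 2.45 -0.954 -2.761
endloop
endfacet
facet normal 0.434 -0.382 0.816
outer loop
vertex 1.964 -0.709 -2.388
vertex 2.45 -0.954 -2.761
vertex 2.504 -0.348 -2.506
endloop
endfacet
facet normal -0.433 0.382 -0.816
outer loop
vertex 1.502 -0.118 -4.549
vertex 1.556 0.488 -4.294
vertex 2.042 0.242 -4.667
endloop
endfacet
facet normal 0.377 -0.746 -0.549
outer loop
vertex 1.502 -0.118 -4.549
vertex 2.042 0.242 -4.667
vertex 2.45 -0.954 -2.761
endloop
endfacet
facet normal 0.377 -0.746 -0.549
outer loop
vertex 2.45 -0.954 -2.761
vertex 2.042 0.242 -4.667
vertex 2.99 -0.594 -2.879
endloop
endfacet
facet normal 0.433 -0.382 0.816
outer loop
vertex 2.45 -0.954 -2.761
vertex 2.99 -0.594 -2.879
vertex 2.504 -0.348 -2.506
endloop
endfacet
facet normal -0.949 0.314 0.013
outer loop
vertex -0.635 -1.65 -0.289
vertex -0.266 -0.572 0.592
vertex -0.365 -0.786 -1.459
endloop
endfacet
facet normal -0.257 -0.748 -0.612
outer loop
vertex 0.546 -1.088 -1.472
vertex -0.635 -1.65 -0.289
vertex -0.365 -0.786 -1.459
endloop
endfacet
facet normal -0.949 0.314 0.013
outer loop
vertex -0.365 -0.786 -1.459
vertex -0.266 -0.572 0.592
vertex 0.004 0.292 -0.579
endloop
endfacet
facet normal 0.182 0.584 -0.791
outer loop
vertex 0.004 0.292 -0.579
vertex 0.546 -1.088 -1.472
vertex -0.365 -0.786 -1.459
endloop
endfacet
facet normal -0.182 -0.584 0.791
outer loop
vertex -0.635 -1.65 -0.289
vertex 0.645 -0.874 0.579
vertex -0.266 -0.572 0.592
endloop
endfacet
facet normal -0.256 -0.749 -0.611
outer loop
vertex 0.276 -1.952 -0.301
vertex -0.635 -1.65 -0.289
vertex 0.546 -1.088 -1.472
endloop
endfacet
facet normal -0.183 -0.583 0.791
outer loop
vertex 0.276 -1.952 -0.301
vertex 0.645 -0.874 0.579
vertex -0.635 -1.65 -0.289
endloop
endfacet
facet normal 0.257 0.748 0.611
outer loop
vertex -0.266 -0.572 0.592
vertex 0.645 -0.874 0.579
vertex 0.004 0.292 -0.579
endloop
endfacet
facet normal 0.183 0.584 -0.791
outer loop
vertex 0.915 -0.01 -0.591
vertex 0.546 -1.088 -1.472
vertex 0.004 0.292 -0.579
endloop
endfacet
facet normal 0.256 0.748 0.612
outer loop
vertex 0.004 0.292 -0.579
vertex 0.645 -0.874 0.579
vertex 0.915 -0.01 -0.591
endloop
endfacet
facet normal 0.949 -0.314 -0.013
outer loop
vertex 0.915 -0.01 -0.591
vertex 0.276 -1.952 -0.301
vertex 0.546 -1.088 -1.472
endloop
endfacet
facet normal 0.949 -0.314 -0.013
outer loop
vertex 0.645 -0.874 0.579
vertex 0.276 -1.952 -0.301
vertex 0.915 -0.01 -0.591
endloop
endfacet

endsolid


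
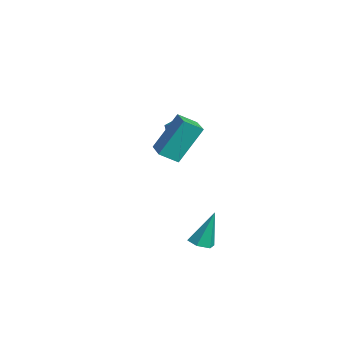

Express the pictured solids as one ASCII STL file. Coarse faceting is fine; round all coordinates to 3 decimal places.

solid 
facet normal 0.236 0.943 0.233
outer loop
vertex -2.339 3.255 -0.412
vertex -2.903 3.312 -0.07
vertex -2.353 3.1 0.231
endloop
endfacet
facet normal 0.824 0.546 0.150
outer loop
vertex -2.339 3.255 -0.412
vertex -2.353 3.1 0.231
vertex -2.021 2.716 -0.195
endloop
endfacet
facet normal 0.815 0.275 -0.511
outer loop
vertex -2.339 3.255 -0.412
vertex -2.021 2.716 -0.195
vertex -2.366 2.691 -0.759
endloop
endfacet
facet normal 0.223 0.503 -0.835
outer loop
vertex -2.339 3.255 -0.412
vertex -2.366 2.691 -0.759
vertex -2.911 3.06 -0.682
endloop
endfacet
facet normal -0.135 0.917 -0.376
outer loop
vertex -2.339 3.255 -0.412
vertex -2.911 3.06 -0.682
vertex -2.903 3.312 -0.07
endloop
endfacet
facet normal 0.791 0.004 0.612
outer loop
vertex -2.021 2.716 -0.195
vertex -2.353 3.1 0.231
vertex -2.389 2.44 0.282
endloop
endfacet
facet normal -0.159 0.646 0.746
outer loop
vertex -2.353 3.1 0.231
vertex -2.903 3.312 -0.07
vertex -2.934 2.809 0.359
endloop
endfacet
facet normal -0.761 0.603 -0.238
outer loop
vertex -2.903 3.312 -0.07
vertex -2.911 3.06 -0.682
vertex -3.279 2.784 -0.205
endloop
endfacet
facet normal -0.183 -0.066 -0.981
outer loop
vertex -2.911 3.06 -0.682
vertex -2.366 2.691 -0.759
vertex -2.947 2.4 -0.631
endloop
endfacet
facet normal 0.776 -0.436 -0.455
outer loop
vertex -2.366 2.691 -0.759
vertex -2.021 2.716 -0.195
vertex -2.397 2.188 -0.33
endloop
endfacet
facet normal -0.223 -0.503 0.835
outer loop
vertex -2.961 2.245 0.012
vertex -2.389 2.44 0.282
vertex -2.934 2.809 0.359
endloop
endfacet
facet normal -0.815 -0.275 0.511
outer loop
vertex -2.961 2.245 0.012
vertex -2.934 2.809 0.359
vertex -3.279 2.784 -0.205
endloop
endfacet
facet normal -0.824 -0.546 -0.150
outer loop
vertex -2.961 2.245 0.012
vertex -3.279 2.784 -0.205
vertex -2.947 2.4 -0.631
endloop
endfacet
facet normal -0.236 -0.943 -0.233
outer loop
vertex -2.961 2.245 0.012
vertex -2.947 2.4 -0.631
vertex -2.397 2.188 -0.33
endloop
endfacet
facet normal 0.135 -0.917 0.376
outer loop
vertex -2.961 2.245 0.012
vertex -2.397 2.188 -0.33
vertex -2.389 2.44 0.282
endloop
endfacet
facet normal 0.183 0.066 0.981
outer loop
vertex -2.934 2.809 0.359
vertex -2.389 2.44 0.282
vertex -2.353 3.1 0.231
endloop
endfacet
facet normal -0.776 0.436 0.455
outer loop
vertex -3.279 2.784 -0.205
vertex -2.934 2.809 0.359
vertex -2.903 3.312 -0.07
endloop
endfacet
facet normal -0.791 -0.004 -0.612
outer loop
vertex -2.947 2.4 -0.631
vertex -3.279 2.784 -0.205
vertex -2.911 3.06 -0.682
endloop
endfacet
facet normal 0.159 -0.646 -0.746
outer loop
vertex -2.397 2.188 -0.33
vertex -2.947 2.4 -0.631
vertex -2.366 2.691 -0.759
endloop
endfacet
facet normal 0.761 -0.603 0.238
outer loop
vertex -2.389 2.44 0.282
vertex -2.397 2.188 -0.33
vertex -2.021 2.716 -0.195
endloop
endfacet
facet normal -0.990 0.100 -0.104
outer loop
vertex 0.608 1.748 2.168
vertex 0.745 2.569 1.651
vertex 0.679 0.643 0.431
endloop
endfacet
facet normal -0.139 -0.838 0.527
outer loop
vertex 1.995 0.511 0.569
vertex 0.608 1.748 2.168
vertex 0.679 0.643 0.431
endloop
endfacet
facet normal -0.990 0.100 -0.104
outer loop
vertex 0.679 0.643 0.431
vertex 0.745 2.569 1.651
vertex 0.816 1.464 -0.086
endloop
endfacet
facet normal 0.035 -0.537 -0.843
outer loop
vertex 0.816 1.464 -0.086
vertex 1.995 0.511 0.569
vertex 0.679 0.643 0.431
endloop
endfacet
facet normal -0.035 0.537 0.843
outer loop
vertex 0.608 1.748 2.168
vertex 2.061 2.437 1.789
vertex 0.745 2.569 1.651
endloop
endfacet
facet normal -0.139 -0.838 0.527
outer loop
vertex 1.924 1.616 2.306
vertex 0.608 1.748 2.168
vertex 1.995 0.511 0.569
endloop
endfacet
facet normal -0.035 0.537 0.843
outer loop
vertex 1.924 1.616 2.306
vertex 2.061 2.437 1.789
vertex 0.608 1.748 2.168
endloop
endfacet
facet normal 0.139 0.838 -0.527
outer loop
vertex 0.745 2.569 1.651
vertex 2.061 2.437 1.789
vertex 0.816 1.464 -0.086
endloop
endfacet
facet normal 0.035 -0.537 -0.843
outer loop
vertex 2.132 1.332 0.052
vertex 1.995 0.511 0.569
vertex 0.816 1.464 -0.086
endloop
endfacet
facet normal 0.139 0.838 -0.527
outer loop
vertex 0.816 1.464 -0.086
vertex 2.061 2.437 1.789
vertex 2.132 1.332 0.052
endloop
endfacet
facet normal 0.990 -0.100 0.104
outer loop
vertex 2.132 1.332 0.052
vertex 1.924 1.616 2.306
vertex 1.995 0.511 0.569
endloop
endfacet
facet normal 0.990 -0.100 0.104
outer loop
vertex 2.061 2.437 1.789
vertex 1.924 1.616 2.306
vertex 2.132 1.332 0.052
endloop
endfacet
facet normal -0.006 -0.333 -0.943
outer loop
vertex 3.022 2.436 -4.768
vertex 2.464 2.206 -4.683
vertex 2.531 2.777 -4.885
endloop
endfacet
facet normal 0.570 0.821 0.001
outer loop
vertex 3.022 2.436 -4.768
vertex 2.531 2.777 -4.885
vertex 2.476 2.814 -2.957
endloop
endfacet
facet normal -0.006 -0.333 -0.943
outer loop
vertex 2.531 2.777 -4.885
vertex 2.464 2.206 -4.683
vertex 1.972 2.547 -4.8
endloop
endfacet
facet normal -0.384 0.923 -0.029
outer loop
vertex 2.531 2.777 -4.885
vertex 1.972 2.547 -4.8
vertex 2.476 2.814 -2.957
endloop
endfacet
facet normal -0.006 -0.332 -0.943
outer loop
vertex 1.972 2.547 -4.8
vertex 2.464 2.206 -4.683
vertex 1.906 1.975 -4.598
endloop
endfacet
facet normal -0.953 0.192 0.233
outer loop
vertex 1.972 2.547 -4.8
vertex 1.906 1.975 -4.598
vertex 2.476 2.814 -2.957
endloop
endfacet
facet normal -0.006 -0.332 -0.943
outer loop
vertex 1.906 1.975 -4.598
vertex 2.464 2.206 -4.683
vertex 2.397 1.634 -4.481
endloop
endfacet
facet normal -0.567 -0.637 0.523
outer loop
vertex 1.906 1.975 -4.598
vertex 2.397 1.634 -4.481
vertex 2.476 2.814 -2.957
endloop
endfacet
facet normal -0.007 -0.332 -0.943
outer loop
vertex 2.397 1.634 -4.481
vertex 2.464 2.206 -4.683
vertex 2.956 1.864 -4.566
endloop
endfacet
facet normal 0.388 -0.738 0.552
outer loop
vertex 2.397 1.634 -4.481
vertex 2.956 1.864 -4.566
vertex 2.476 2.814 -2.957
endloop
endfacet
facet normal -0.007 -0.332 -0.943
outer loop
vertex 2.956 1.864 -4.566
vertex 2.464 2.206 -4.683
vertex 3.022 2.436 -4.768
endloop
endfacet
facet normal 0.957 -0.008 0.290
outer loop
vertex 2.956 1.864 -4.566
vertex 3.022 2.436 -4.768
vertex 2.476 2.814 -2.957
endloop
endfacet

endsolid


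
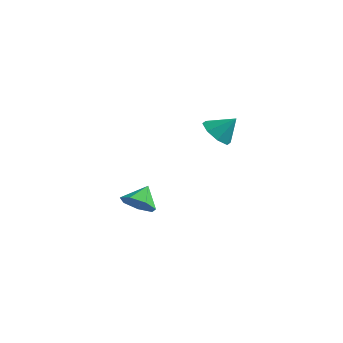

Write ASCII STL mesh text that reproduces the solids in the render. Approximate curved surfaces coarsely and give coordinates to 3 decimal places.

solid 
facet normal 0.006 -0.799 -0.602
outer loop
vertex -1.803 1.036 -3.663
vertex -2.556 1.481 -4.261
vertex -1.503 1.56 -4.356
endloop
endfacet
facet normal 0.778 0.292 0.557
outer loop
vertex -1.803 1.036 -3.663
vertex -1.503 1.56 -4.356
vertex -2.564 2.599 -3.419
endloop
endfacet
facet normal 0.006 -0.799 -0.602
outer loop
vertex -1.503 1.56 -4.356
vertex -2.556 1.481 -4.261
vertex -1.996 2.025 -4.978
endloop
endfacet
facet normal 0.694 0.720 -0.012
outer loop
vertex -1.503 1.56 -4.356
vertex -1.996 2.025 -4.978
vertex -2.564 2.599 -3.419
endloop
endfacet
facet normal 0.006 -0.799 -0.602
outer loop
vertex -1.996 2.025 -4.978
vertex -2.556 1.481 -4.261
vertex -2.911 2.08 -5.06
endloop
endfacet
facet normal 0.085 0.945 -0.317
outer loop
vertex -1.996 2.025 -4.978
vertex -2.911 2.08 -5.06
vertex -2.564 2.599 -3.419
endloop
endfacet
facet normal 0.006 -0.799 -0.602
outer loop
vertex -2.911 2.08 -5.06
vertex -2.556 1.481 -4.261
vertex -3.558 1.684 -4.541
endloop
endfacet
facet normal -0.590 0.797 -0.127
outer loop
vertex -2.911 2.08 -5.06
vertex -3.558 1.684 -4.541
vertex -2.564 2.599 -3.419
endloop
endfacet
facet normal 0.006 -0.799 -0.601
outer loop
vertex -3.558 1.684 -4.541
vertex -2.556 1.481 -4.261
vertex -3.451 1.135 -3.81
endloop
endfacet
facet normal -0.824 0.389 0.413
outer loop
vertex -3.558 1.684 -4.541
vertex -3.451 1.135 -3.81
vertex -2.564 2.599 -3.419
endloop
endfacet
facet normal 0.005 -0.798 -0.602
outer loop
vertex -3.451 1.135 -3.81
vertex -2.556 1.481 -4.261
vertex -2.67 0.846 -3.42
endloop
endfacet
facet normal -0.439 0.026 0.898
outer loop
vertex -3.451 1.135 -3.81
vertex -2.67 0.846 -3.42
vertex -2.564 2.599 -3.419
endloop
endfacet
facet normal 0.006 -0.798 -0.602
outer loop
vertex -2.67 0.846 -3.42
vertex -2.556 1.481 -4.261
vertex -1.803 1.036 -3.663
endloop
endfacet
facet normal 0.273 -0.017 0.962
outer loop
vertex -2.67 0.846 -3.42
vertex -1.803 1.036 -3.663
vertex -2.564 2.599 -3.419
endloop
endfacet
facet normal -0.591 -0.373 -0.715
outer loop
vertex 2.825 1.633 1.914
vertex 2.2 1.285 2.613
vertex 2.282 2.139 2.099
endloop
endfacet
facet normal 0.643 0.749 -0.160
outer loop
vertex 2.825 1.633 1.914
vertex 2.282 2.139 2.099
vertex 3.04 1.815 3.627
endloop
endfacet
facet normal -0.591 -0.373 -0.715
outer loop
vertex 2.282 2.139 2.099
vertex 2.2 1.285 2.613
vertex 1.691 2.145 2.585
endloop
endfacet
facet normal 0.129 0.981 0.144
outer loop
vertex 2.282 2.139 2.099
vertex 1.691 2.145 2.585
vertex 3.04 1.815 3.627
endloop
endfacet
facet normal -0.592 -0.373 -0.714
outer loop
vertex 1.691 2.145 2.585
vertex 2.2 1.285 2.613
vertex 1.398 1.647 3.088
endloop
endfacet
facet normal -0.272 0.758 0.592
outer loop
vertex 1.691 2.145 2.585
vertex 1.398 1.647 3.088
vertex 3.04 1.815 3.627
endloop
endfacet
facet normal -0.592 -0.373 -0.715
outer loop
vertex 1.398 1.647 3.088
vertex 2.2 1.285 2.613
vertex 1.575 0.937 3.312
endloop
endfacet
facet normal -0.324 0.210 0.922
outer loop
vertex 1.398 1.647 3.088
vertex 1.575 0.937 3.312
vertex 3.04 1.815 3.627
endloop
endfacet
facet normal -0.592 -0.373 -0.715
outer loop
vertex 1.575 0.937 3.312
vertex 2.2 1.285 2.613
vertex 2.118 0.431 3.126
endloop
endfacet
facet normal 0.003 -0.342 0.940
outer loop
vertex 1.575 0.937 3.312
vertex 2.118 0.431 3.126
vertex 3.04 1.815 3.627
endloop
endfacet
facet normal -0.592 -0.373 -0.715
outer loop
vertex 2.118 0.431 3.126
vertex 2.2 1.285 2.613
vertex 2.709 0.425 2.64
endloop
endfacet
facet normal 0.517 -0.574 0.635
outer loop
vertex 2.118 0.431 3.126
vertex 2.709 0.425 2.64
vertex 3.04 1.815 3.627
endloop
endfacet
facet normal -0.592 -0.373 -0.715
outer loop
vertex 2.709 0.425 2.64
vertex 2.2 1.285 2.613
vertex 3.002 0.923 2.138
endloop
endfacet
facet normal 0.917 -0.351 0.187
outer loop
vertex 2.709 0.425 2.64
vertex 3.002 0.923 2.138
vertex 3.04 1.815 3.627
endloop
endfacet
facet normal -0.592 -0.373 -0.715
outer loop
vertex 3.002 0.923 2.138
vertex 2.2 1.285 2.613
vertex 2.825 1.633 1.914
endloop
endfacet
facet normal 0.970 0.197 -0.143
outer loop
vertex 3.002 0.923 2.138
vertex 2.825 1.633 1.914
vertex 3.04 1.815 3.627
endloop
endfacet

endsolid


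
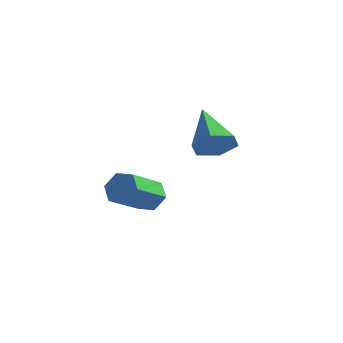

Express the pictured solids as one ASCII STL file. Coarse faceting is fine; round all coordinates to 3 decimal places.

solid 
facet normal -0.003 0.870 -0.492
outer loop
vertex -0.157 0.351 -3.486
vertex -0.453 -0.032 -4.161
vertex -0.977 0.284 -3.599
endloop
endfacet
facet normal -0.158 0.486 0.859
outer loop
vertex -0.157 0.351 -3.486
vertex -0.977 0.284 -3.599
vertex -0.151 -1.345 -2.525
endloop
endfacet
facet normal -0.158 0.486 0.859
outer loop
vertex -0.151 -1.345 -2.525
vertex -0.977 0.284 -3.599
vertex -0.97 -1.412 -2.638
endloop
endfacet
facet normal 0.003 -0.870 0.493
outer loop
vertex -0.151 -1.345 -2.525
vertex -0.97 -1.412 -2.638
vertex -0.447 -1.728 -3.199
endloop
endfacet
facet normal -0.003 0.870 -0.492
outer loop
vertex -0.977 0.284 -3.599
vertex -0.453 -0.032 -4.161
vertex -1.273 -0.099 -4.274
endloop
endfacet
facet normal -0.934 0.173 0.312
outer loop
vertex -0.977 0.284 -3.599
vertex -1.273 -0.099 -4.274
vertex -0.97 -1.412 -2.638
endloop
endfacet
facet normal -0.934 0.173 0.312
outer loop
vertex -0.97 -1.412 -2.638
vertex -1.273 -0.099 -4.274
vertex -1.266 -1.795 -3.312
endloop
endfacet
facet normal 0.003 -0.870 0.493
outer loop
vertex -0.97 -1.412 -2.638
vertex -1.266 -1.795 -3.312
vertex -0.447 -1.728 -3.199
endloop
endfacet
facet normal -0.003 0.870 -0.493
outer loop
vertex -1.273 -0.099 -4.274
vertex -0.453 -0.032 -4.161
vertex -0.749 -0.415 -4.835
endloop
endfacet
facet normal -0.776 -0.314 -0.548
outer loop
vertex -1.273 -0.099 -4.274
vertex -0.749 -0.415 -4.835
vertex -1.266 -1.795 -3.312
endloop
endfacet
facet normal -0.777 -0.313 -0.547
outer loop
vertex -1.266 -1.795 -3.312
vertex -0.749 -0.415 -4.835
vertex -0.743 -2.111 -3.874
endloop
endfacet
facet normal 0.003 -0.870 0.492
outer loop
vertex -1.266 -1.795 -3.312
vertex -0.743 -2.111 -3.874
vertex -0.447 -1.728 -3.199
endloop
endfacet
facet normal -0.003 0.870 -0.493
outer loop
vertex -0.749 -0.415 -4.835
vertex -0.453 -0.032 -4.161
vertex 0.07 -0.348 -4.722
endloop
endfacet
facet normal 0.158 -0.486 -0.859
outer loop
vertex -0.749 -0.415 -4.835
vertex 0.07 -0.348 -4.722
vertex -0.743 -2.111 -3.874
endloop
endfacet
facet normal 0.158 -0.486 -0.859
outer loop
vertex -0.743 -2.111 -3.874
vertex 0.07 -0.348 -4.722
vertex 0.077 -2.044 -3.761
endloop
endfacet
facet normal 0.003 -0.870 0.492
outer loop
vertex -0.743 -2.111 -3.874
vertex 0.077 -2.044 -3.761
vertex -0.447 -1.728 -3.199
endloop
endfacet
facet normal -0.003 0.870 -0.493
outer loop
vertex 0.07 -0.348 -4.722
vertex -0.453 -0.032 -4.161
vertex 0.366 0.035 -4.048
endloop
endfacet
facet normal 0.934 -0.173 -0.312
outer loop
vertex 0.07 -0.348 -4.722
vertex 0.366 0.035 -4.048
vertex 0.077 -2.044 -3.761
endloop
endfacet
facet normal 0.934 -0.173 -0.312
outer loop
vertex 0.077 -2.044 -3.761
vertex 0.366 0.035 -4.048
vertex 0.373 -1.661 -3.086
endloop
endfacet
facet normal 0.003 -0.870 0.492
outer loop
vertex 0.077 -2.044 -3.761
vertex 0.373 -1.661 -3.086
vertex -0.447 -1.728 -3.199
endloop
endfacet
facet normal -0.003 0.870 -0.492
outer loop
vertex 0.366 0.035 -4.048
vertex -0.453 -0.032 -4.161
vertex -0.157 0.351 -3.486
endloop
endfacet
facet normal 0.777 0.313 0.547
outer loop
vertex 0.366 0.035 -4.048
vertex -0.157 0.351 -3.486
vertex 0.373 -1.661 -3.086
endloop
endfacet
facet normal 0.776 0.313 0.548
outer loop
vertex 0.373 -1.661 -3.086
vertex -0.157 0.351 -3.486
vertex -0.151 -1.345 -2.525
endloop
endfacet
facet normal 0.003 -0.870 0.493
outer loop
vertex 0.373 -1.661 -3.086
vertex -0.151 -1.345 -2.525
vertex -0.447 -1.728 -3.199
endloop
endfacet
facet normal 0.671 -0.451 -0.589
outer loop
vertex 5.155 -1.627 0.88
vertex 4.468 -1.88 0.291
vertex 4.912 -1.061 0.17
endloop
endfacet
facet normal 0.416 0.775 0.476
outer loop
vertex 5.155 -1.627 0.88
vertex 4.912 -1.061 0.17
vertex 3.012 -0.9 1.569
endloop
endfacet
facet normal 0.671 -0.451 -0.589
outer loop
vertex 4.912 -1.061 0.17
vertex 4.468 -1.88 0.291
vertex 4.225 -1.314 -0.419
endloop
endfacet
facet normal -0.119 0.955 -0.271
outer loop
vertex 4.912 -1.061 0.17
vertex 4.225 -1.314 -0.419
vertex 3.012 -0.9 1.569
endloop
endfacet
facet normal 0.670 -0.452 -0.589
outer loop
vertex 4.225 -1.314 -0.419
vertex 4.468 -1.88 0.291
vertex 3.78 -2.133 -0.297
endloop
endfacet
facet normal -0.770 0.338 -0.540
outer loop
vertex 4.225 -1.314 -0.419
vertex 3.78 -2.133 -0.297
vertex 3.012 -0.9 1.569
endloop
endfacet
facet normal 0.670 -0.452 -0.589
outer loop
vertex 3.78 -2.133 -0.297
vertex 4.468 -1.88 0.291
vertex 4.023 -2.699 0.413
endloop
endfacet
facet normal -0.887 -0.458 -0.062
outer loop
vertex 3.78 -2.133 -0.297
vertex 4.023 -2.699 0.413
vertex 3.012 -0.9 1.569
endloop
endfacet
facet normal 0.671 -0.452 -0.588
outer loop
vertex 4.023 -2.699 0.413
vertex 4.468 -1.88 0.291
vertex 4.71 -2.446 1.002
endloop
endfacet
facet normal -0.352 -0.638 0.685
outer loop
vertex 4.023 -2.699 0.413
vertex 4.71 -2.446 1.002
vertex 3.012 -0.9 1.569
endloop
endfacet
facet normal 0.671 -0.452 -0.588
outer loop
vertex 4.71 -2.446 1.002
vertex 4.468 -1.88 0.291
vertex 5.155 -1.627 0.88
endloop
endfacet
facet normal 0.300 -0.021 0.954
outer loop
vertex 4.71 -2.446 1.002
vertex 5.155 -1.627 0.88
vertex 3.012 -0.9 1.569
endloop
endfacet

endsolid


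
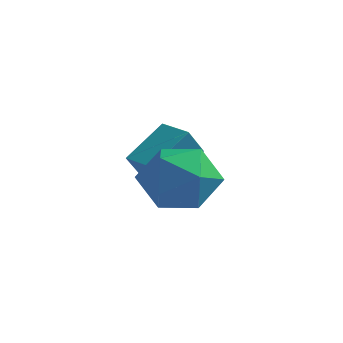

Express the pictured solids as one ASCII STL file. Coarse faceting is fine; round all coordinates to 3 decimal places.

solid 
facet normal -0.976 0.198 0.092
outer loop
vertex -0.717 -1.66 1.336
vertex -0.43 -0.625 2.154
vertex -0.671 -1.092 0.601
endloop
endfacet
facet normal -0.213 -0.767 -0.606
outer loop
vertex 0.13 -1.255 0.526
vertex -0.717 -1.66 1.336
vertex -0.671 -1.092 0.601
endloop
endfacet
facet normal -0.976 0.198 0.092
outer loop
vertex -0.671 -1.092 0.601
vertex -0.43 -0.625 2.154
vertex -0.384 -0.057 1.419
endloop
endfacet
facet normal 0.050 0.611 -0.790
outer loop
vertex -0.384 -0.057 1.419
vertex 0.13 -1.255 0.526
vertex -0.671 -1.092 0.601
endloop
endfacet
facet normal -0.050 -0.611 0.790
outer loop
vertex -0.717 -1.66 1.336
vertex 0.371 -0.788 2.079
vertex -0.43 -0.625 2.154
endloop
endfacet
facet normal -0.213 -0.767 -0.606
outer loop
vertex 0.084 -1.823 1.261
vertex -0.717 -1.66 1.336
vertex 0.13 -1.255 0.526
endloop
endfacet
facet normal -0.050 -0.611 0.790
outer loop
vertex 0.084 -1.823 1.261
vertex 0.371 -0.788 2.079
vertex -0.717 -1.66 1.336
endloop
endfacet
facet normal 0.213 0.767 0.606
outer loop
vertex -0.43 -0.625 2.154
vertex 0.371 -0.788 2.079
vertex -0.384 -0.057 1.419
endloop
endfacet
facet normal 0.050 0.611 -0.790
outer loop
vertex 0.417 -0.22 1.344
vertex 0.13 -1.255 0.526
vertex -0.384 -0.057 1.419
endloop
endfacet
facet normal 0.213 0.767 0.606
outer loop
vertex -0.384 -0.057 1.419
vertex 0.371 -0.788 2.079
vertex 0.417 -0.22 1.344
endloop
endfacet
facet normal 0.976 -0.198 -0.092
outer loop
vertex 0.417 -0.22 1.344
vertex 0.084 -1.823 1.261
vertex 0.13 -1.255 0.526
endloop
endfacet
facet normal 0.976 -0.198 -0.092
outer loop
vertex 0.371 -0.788 2.079
vertex 0.084 -1.823 1.261
vertex 0.417 -0.22 1.344
endloop
endfacet
facet normal -0.179 -0.007 0.984
outer loop
vertex 0.777 -2.504 2.126
vertex 1.304 -3.336 2.216
vertex 1.749 -2.457 2.303
endloop
endfacet
facet normal -0.165 0.660 0.733
outer loop
vertex 0.777 -2.504 2.126
vertex 1.749 -2.457 2.303
vertex 1.335 -1.839 1.653
endloop
endfacet
facet normal -0.662 0.715 0.224
outer loop
vertex 0.777 -2.504 2.126
vertex 1.335 -1.839 1.653
vertex 0.634 -2.335 1.163
endloop
endfacet
facet normal -0.984 0.080 0.160
outer loop
vertex 0.777 -2.504 2.126
vertex 0.634 -2.335 1.163
vertex 0.615 -3.26 1.511
endloop
endfacet
facet normal -0.685 -0.366 0.630
outer loop
vertex 0.777 -2.504 2.126
vertex 0.615 -3.26 1.511
vertex 1.304 -3.336 2.216
endloop
endfacet
facet normal 0.473 0.769 0.430
outer loop
vertex 1.335 -1.839 1.653
vertex 1.749 -2.457 2.303
vertex 2.205 -2.26 1.449
endloop
endfacet
facet normal 0.451 -0.311 0.837
outer loop
vertex 1.749 -2.457 2.303
vertex 1.304 -3.336 2.216
vertex 2.186 -3.185 1.797
endloop
endfacet
facet normal -0.369 -0.891 0.265
outer loop
vertex 1.304 -3.336 2.216
vertex 0.615 -3.26 1.511
vertex 1.485 -3.681 1.307
endloop
endfacet
facet normal -0.853 -0.168 -0.494
outer loop
vertex 0.615 -3.26 1.511
vertex 0.634 -2.335 1.163
vertex 1.071 -3.063 0.657
endloop
endfacet
facet normal -0.333 0.858 -0.392
outer loop
vertex 0.634 -2.335 1.163
vertex 1.335 -1.839 1.653
vertex 1.516 -2.184 0.744
endloop
endfacet
facet normal 0.984 -0.080 -0.160
outer loop
vertex 2.043 -3.016 0.834
vertex 2.205 -2.26 1.449
vertex 2.186 -3.185 1.797
endloop
endfacet
facet normal 0.662 -0.715 -0.224
outer loop
vertex 2.043 -3.016 0.834
vertex 2.186 -3.185 1.797
vertex 1.485 -3.681 1.307
endloop
endfacet
facet normal 0.165 -0.660 -0.733
outer loop
vertex 2.043 -3.016 0.834
vertex 1.485 -3.681 1.307
vertex 1.071 -3.063 0.657
endloop
endfacet
facet normal 0.179 0.007 -0.984
outer loop
vertex 2.043 -3.016 0.834
vertex 1.071 -3.063 0.657
vertex 1.516 -2.184 0.744
endloop
endfacet
facet normal 0.685 0.366 -0.630
outer loop
vertex 2.043 -3.016 0.834
vertex 1.516 -2.184 0.744
vertex 2.205 -2.26 1.449
endloop
endfacet
facet normal 0.853 0.168 0.494
outer loop
vertex 2.186 -3.185 1.797
vertex 2.205 -2.26 1.449
vertex 1.749 -2.457 2.303
endloop
endfacet
facet normal 0.333 -0.858 0.392
outer loop
vertex 1.485 -3.681 1.307
vertex 2.186 -3.185 1.797
vertex 1.304 -3.336 2.216
endloop
endfacet
facet normal -0.473 -0.769 -0.430
outer loop
vertex 1.071 -3.063 0.657
vertex 1.485 -3.681 1.307
vertex 0.615 -3.26 1.511
endloop
endfacet
facet normal -0.451 0.311 -0.837
outer loop
vertex 1.516 -2.184 0.744
vertex 1.071 -3.063 0.657
vertex 0.634 -2.335 1.163
endloop
endfacet
facet normal 0.369 0.891 -0.265
outer loop
vertex 2.205 -2.26 1.449
vertex 1.516 -2.184 0.744
vertex 1.335 -1.839 1.653
endloop
endfacet

endsolid
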